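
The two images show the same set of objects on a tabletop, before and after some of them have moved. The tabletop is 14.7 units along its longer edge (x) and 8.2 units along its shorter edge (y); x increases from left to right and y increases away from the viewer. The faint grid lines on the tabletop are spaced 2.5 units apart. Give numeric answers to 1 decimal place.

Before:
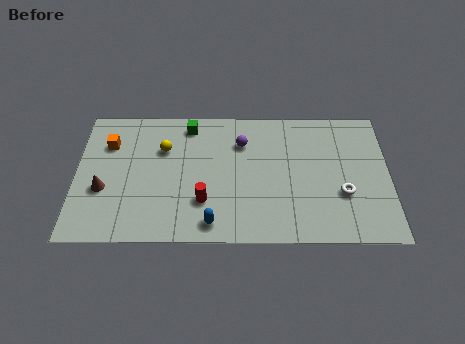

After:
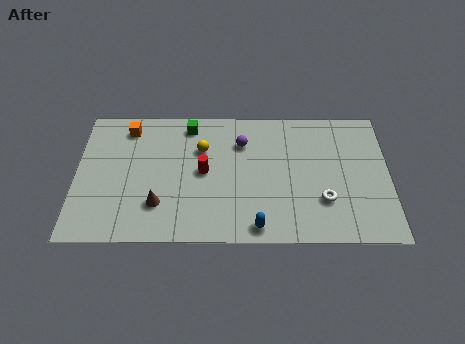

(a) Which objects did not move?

the green cube and the purple sphere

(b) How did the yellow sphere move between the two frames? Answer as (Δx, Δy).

(1.8, 0.0)

The yellow sphere started near (4.1, 5.6) and ended near (5.9, 5.6).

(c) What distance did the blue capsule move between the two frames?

2.1

The blue capsule moved from about (6.4, 1.1) to (8.5, 0.9), a distance of √(2.1² + 0.2²) ≈ 2.1.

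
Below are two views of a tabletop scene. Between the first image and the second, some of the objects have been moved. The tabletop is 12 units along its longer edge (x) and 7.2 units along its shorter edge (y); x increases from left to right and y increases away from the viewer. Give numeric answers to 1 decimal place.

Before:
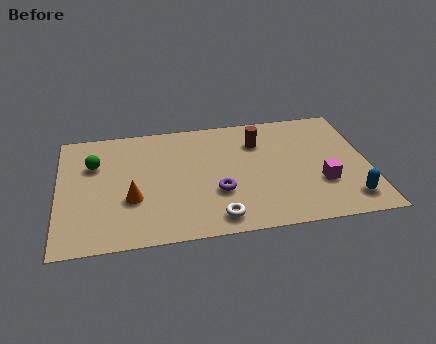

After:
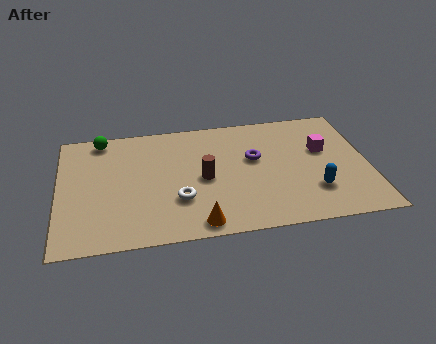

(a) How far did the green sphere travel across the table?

1.5

The green sphere was near (1.4, 4.9) before and (1.7, 6.4) after, so it travelled √(0.3² + 1.5²) ≈ 1.5 units.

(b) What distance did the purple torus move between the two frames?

2.3

The purple torus moved from about (6.1, 2.5) to (7.6, 4.3), a distance of √(1.5² + 1.8²) ≈ 2.3.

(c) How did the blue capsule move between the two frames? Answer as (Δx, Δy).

(-1.3, 0.7)

The blue capsule started near (11.1, 1.3) and ended near (9.8, 2.0).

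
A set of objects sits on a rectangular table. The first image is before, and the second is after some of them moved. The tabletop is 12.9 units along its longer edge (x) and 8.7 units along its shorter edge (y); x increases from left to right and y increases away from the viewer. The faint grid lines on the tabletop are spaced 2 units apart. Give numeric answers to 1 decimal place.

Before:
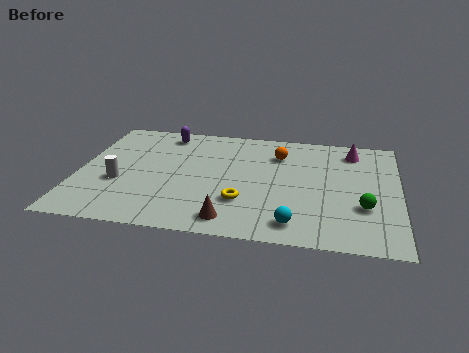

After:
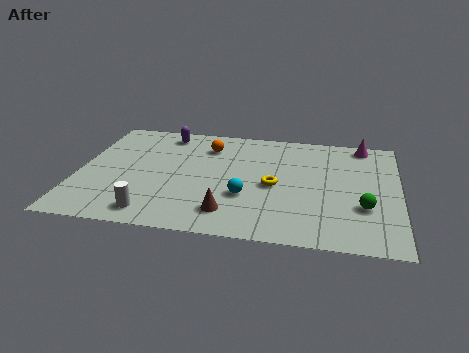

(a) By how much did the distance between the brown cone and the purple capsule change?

-0.5

The distance was about 7.0 in the first image and 6.5 in the second, so they moved 0.5 units closer together.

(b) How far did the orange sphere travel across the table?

2.9

The orange sphere moved from about (8.0, 6.5) to (5.1, 6.7), a distance of √(2.9² + 0.2²) ≈ 2.9.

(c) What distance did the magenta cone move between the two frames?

0.7

The magenta cone moved from about (11.0, 7.2) to (11.4, 7.8), a distance of √(0.4² + 0.6²) ≈ 0.7.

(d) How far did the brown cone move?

0.5

The brown cone was near (6.3, 1.2) before and (6.2, 1.7) after, so it travelled √(0.1² + 0.5²) ≈ 0.5 units.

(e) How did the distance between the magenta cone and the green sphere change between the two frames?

+0.6

Before: roughly 4.3 units apart; after: 4.9. That's 0.6 units further apart.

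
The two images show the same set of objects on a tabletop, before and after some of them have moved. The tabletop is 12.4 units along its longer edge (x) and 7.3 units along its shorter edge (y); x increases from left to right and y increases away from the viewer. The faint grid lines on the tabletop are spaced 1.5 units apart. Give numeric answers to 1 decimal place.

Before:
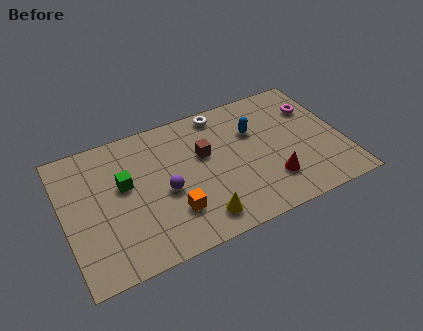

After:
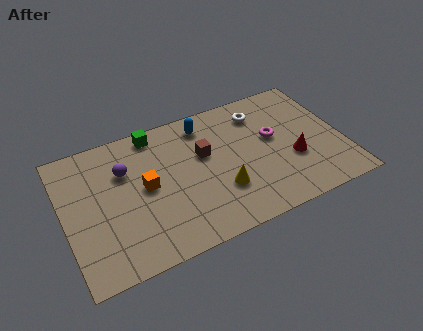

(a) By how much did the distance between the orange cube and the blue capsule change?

-1.2

Before: roughly 4.9 units apart; after: 3.7. That's 1.2 units closer together.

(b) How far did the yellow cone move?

1.6

From (5.7, 1.2) to (6.8, 2.3), the yellow cone covered √(1.1² + 1.1²) ≈ 1.6 units.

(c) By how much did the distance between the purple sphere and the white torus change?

+1.9

The distance was about 4.4 in the first image and 6.3 in the second, so they moved 1.9 units further apart.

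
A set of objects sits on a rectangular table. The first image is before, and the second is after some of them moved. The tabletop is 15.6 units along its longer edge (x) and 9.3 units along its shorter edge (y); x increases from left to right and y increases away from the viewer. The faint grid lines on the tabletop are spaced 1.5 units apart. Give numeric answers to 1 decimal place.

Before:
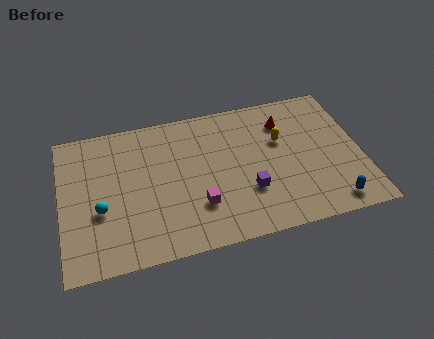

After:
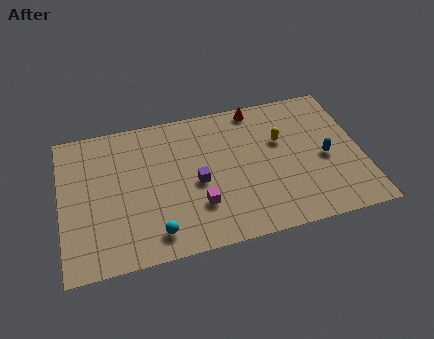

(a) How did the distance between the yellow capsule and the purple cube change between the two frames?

+1.3

They were about 3.5 units apart before and 4.8 after — 1.3 units further apart.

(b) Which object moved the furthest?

the cyan sphere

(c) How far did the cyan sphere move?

3.4

The cyan sphere moved from about (2.0, 3.6) to (4.7, 1.5), a distance of √(2.7² + 2.1²) ≈ 3.4.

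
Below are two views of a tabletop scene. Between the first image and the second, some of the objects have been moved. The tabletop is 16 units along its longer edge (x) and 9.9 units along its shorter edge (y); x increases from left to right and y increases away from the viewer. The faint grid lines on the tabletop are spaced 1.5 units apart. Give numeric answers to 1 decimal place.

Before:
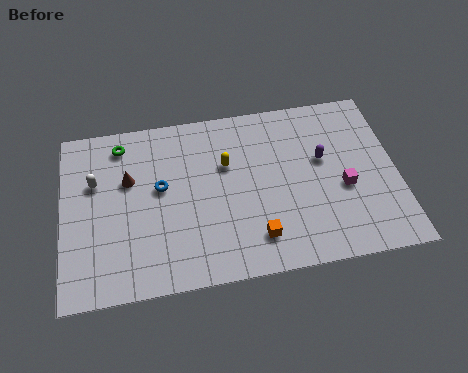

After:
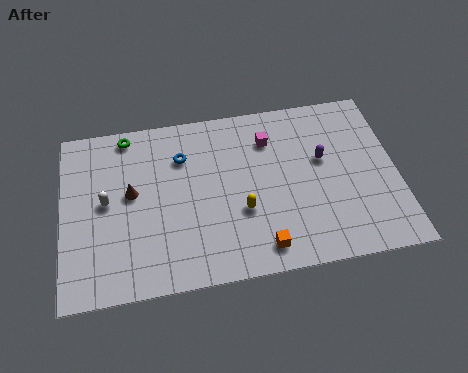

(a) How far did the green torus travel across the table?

0.6

From (2.9, 8.4) to (3.2, 8.9), the green torus covered √(0.3² + 0.5²) ≈ 0.6 units.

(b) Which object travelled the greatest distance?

the magenta cube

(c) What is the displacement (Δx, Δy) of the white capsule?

(0.5, -1.2)

The white capsule was at about (1.6, 6.4) and moved to about (2.1, 5.2).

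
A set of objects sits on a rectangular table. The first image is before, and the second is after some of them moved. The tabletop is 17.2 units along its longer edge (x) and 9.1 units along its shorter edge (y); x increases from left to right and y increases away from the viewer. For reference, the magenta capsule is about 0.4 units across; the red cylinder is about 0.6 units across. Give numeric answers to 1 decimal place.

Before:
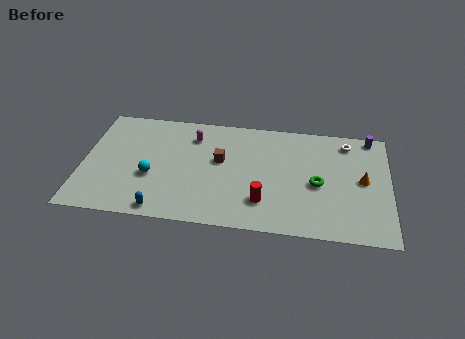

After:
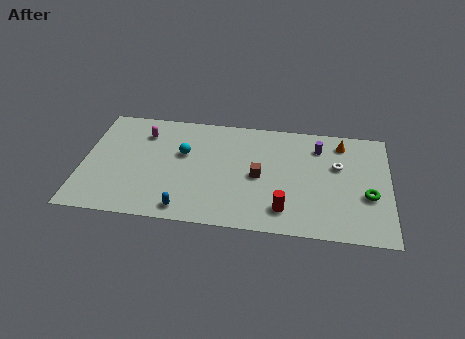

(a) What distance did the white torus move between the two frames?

2.1

The white torus moved from about (14.8, 7.7) to (14.3, 5.7), a distance of √(0.5² + 2.0²) ≈ 2.1.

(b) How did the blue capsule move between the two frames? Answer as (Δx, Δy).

(1.3, 0.2)

The blue capsule was at about (4.6, 0.9) and moved to about (5.9, 1.1).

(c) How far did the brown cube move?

2.4

From (7.7, 5.3) to (9.9, 4.3), the brown cube covered √(2.2² + 1.0²) ≈ 2.4 units.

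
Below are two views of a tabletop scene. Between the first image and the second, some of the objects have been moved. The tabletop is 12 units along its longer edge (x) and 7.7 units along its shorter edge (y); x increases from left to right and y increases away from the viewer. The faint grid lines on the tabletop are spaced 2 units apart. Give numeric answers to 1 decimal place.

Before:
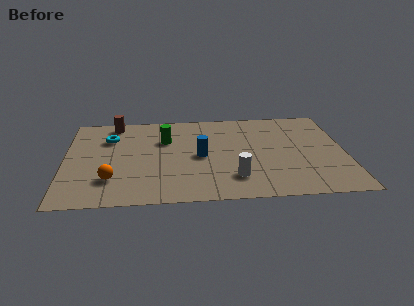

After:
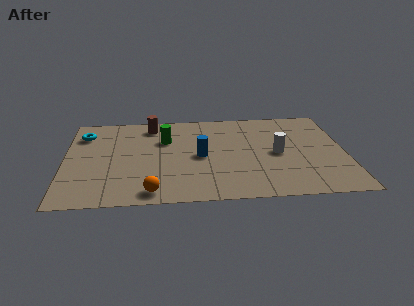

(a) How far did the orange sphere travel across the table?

2.0

The orange sphere was near (2.0, 2.0) before and (3.7, 0.9) after, so it travelled √(1.7² + 1.1²) ≈ 2.0 units.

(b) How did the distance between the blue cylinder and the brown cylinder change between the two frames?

-1.3

The distance was about 4.8 in the first image and 3.5 in the second, so they moved 1.3 units closer together.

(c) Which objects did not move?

the green cylinder and the blue cylinder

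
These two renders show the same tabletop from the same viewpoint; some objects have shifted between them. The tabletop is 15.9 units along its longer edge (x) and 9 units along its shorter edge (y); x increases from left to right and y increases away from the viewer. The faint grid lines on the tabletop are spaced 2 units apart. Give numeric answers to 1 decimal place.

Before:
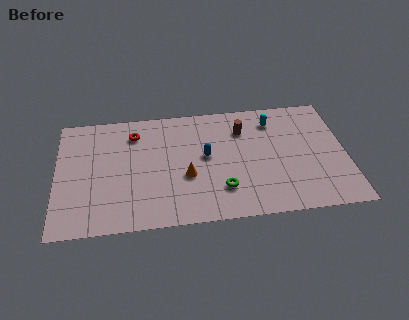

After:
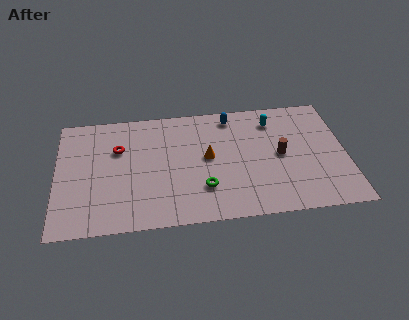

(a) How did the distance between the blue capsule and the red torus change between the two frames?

+2.1

They were about 4.5 units apart before and 6.6 after — 2.1 units further apart.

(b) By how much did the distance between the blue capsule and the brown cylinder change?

+1.4

They were about 2.8 units apart before and 4.2 after — 1.4 units further apart.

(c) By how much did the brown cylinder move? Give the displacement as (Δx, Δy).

(2.0, -2.2)

The brown cylinder was at about (10.3, 6.7) and moved to about (12.3, 4.5).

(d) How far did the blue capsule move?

3.3

The blue capsule was near (8.2, 4.9) before and (9.7, 7.8) after, so it travelled √(1.5² + 2.9²) ≈ 3.3 units.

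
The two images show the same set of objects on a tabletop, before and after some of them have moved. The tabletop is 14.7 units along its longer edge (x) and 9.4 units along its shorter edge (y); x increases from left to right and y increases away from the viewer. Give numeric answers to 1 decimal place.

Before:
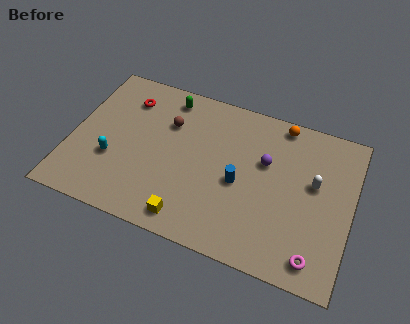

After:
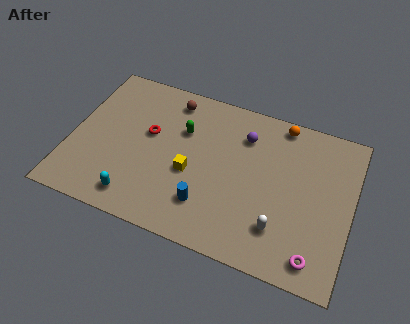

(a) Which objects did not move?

the orange sphere and the magenta torus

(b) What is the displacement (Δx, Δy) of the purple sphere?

(-1.2, 1.2)

From the two frames, the purple sphere sits at roughly (10.1, 5.9) before and (8.9, 7.1) after.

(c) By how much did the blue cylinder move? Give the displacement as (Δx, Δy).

(-1.5, -1.9)

From the two frames, the blue cylinder sits at roughly (8.9, 4.2) before and (7.4, 2.3) after.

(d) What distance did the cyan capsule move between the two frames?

2.4

The cyan capsule moved from about (2.3, 3.3) to (3.8, 1.4), a distance of √(1.5² + 1.9²) ≈ 2.4.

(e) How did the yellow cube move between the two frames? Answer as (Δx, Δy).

(-0.2, 2.7)

From the two frames, the yellow cube sits at roughly (6.6, 1.2) before and (6.4, 3.9) after.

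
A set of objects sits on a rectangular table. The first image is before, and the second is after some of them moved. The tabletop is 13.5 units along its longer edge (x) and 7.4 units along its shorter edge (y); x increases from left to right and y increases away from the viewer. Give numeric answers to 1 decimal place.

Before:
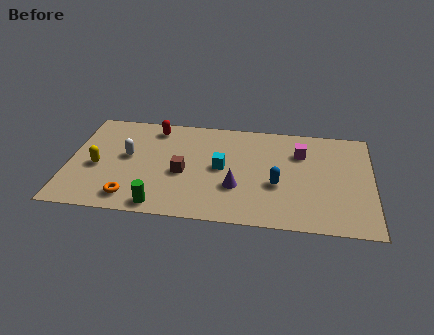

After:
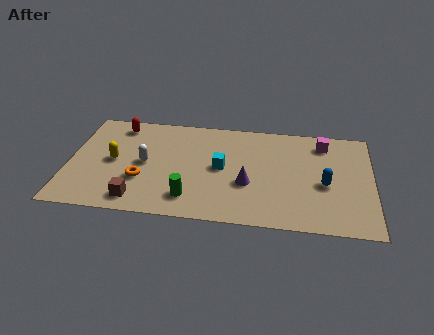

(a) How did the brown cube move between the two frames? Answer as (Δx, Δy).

(-1.9, -2.1)

The brown cube was at about (5.1, 3.2) and moved to about (3.2, 1.1).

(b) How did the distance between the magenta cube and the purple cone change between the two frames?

+0.7

Before: roughly 4.0 units apart; after: 4.7. That's 0.7 units further apart.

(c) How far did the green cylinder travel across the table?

1.5

The green cylinder was near (4.2, 0.8) before and (5.5, 1.5) after, so it travelled √(1.3² + 0.7²) ≈ 1.5 units.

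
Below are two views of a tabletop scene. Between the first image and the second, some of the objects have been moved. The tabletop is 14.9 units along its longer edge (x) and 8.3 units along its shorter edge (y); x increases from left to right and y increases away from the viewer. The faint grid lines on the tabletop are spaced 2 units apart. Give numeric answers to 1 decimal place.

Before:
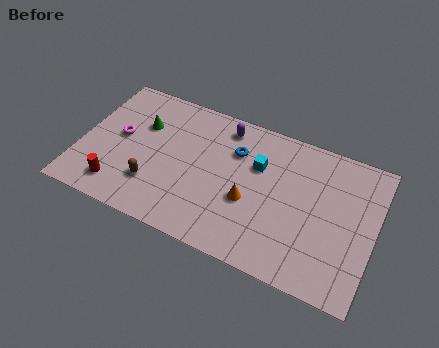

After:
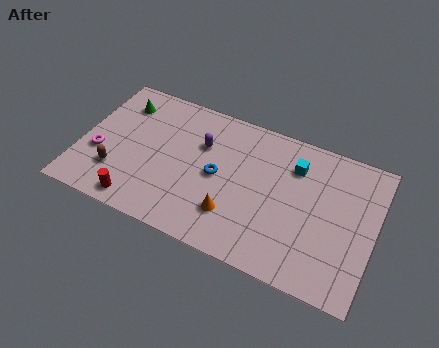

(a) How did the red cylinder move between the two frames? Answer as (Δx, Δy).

(1.1, -0.5)

The red cylinder was at about (2.2, 1.5) and moved to about (3.3, 1.0).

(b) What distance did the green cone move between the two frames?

1.5

The green cone moved from about (2.9, 5.6) to (1.7, 6.5), a distance of √(1.2² + 0.9²) ≈ 1.5.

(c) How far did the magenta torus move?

1.7

From (1.9, 4.5) to (1.0, 3.1), the magenta torus covered √(0.9² + 1.4²) ≈ 1.7 units.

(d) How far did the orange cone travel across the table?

1.3

The orange cone moved from about (8.7, 3.3) to (8.0, 2.2), a distance of √(0.7² + 1.1²) ≈ 1.3.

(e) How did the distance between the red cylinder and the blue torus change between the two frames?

-2.2

Before: roughly 7.0 units apart; after: 4.8. That's 2.2 units closer together.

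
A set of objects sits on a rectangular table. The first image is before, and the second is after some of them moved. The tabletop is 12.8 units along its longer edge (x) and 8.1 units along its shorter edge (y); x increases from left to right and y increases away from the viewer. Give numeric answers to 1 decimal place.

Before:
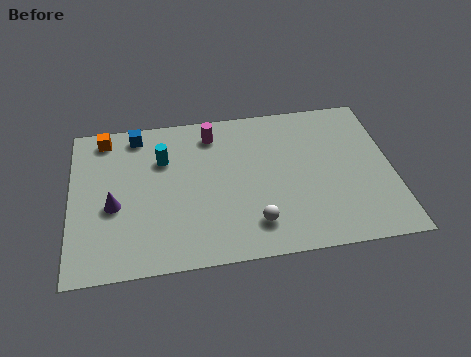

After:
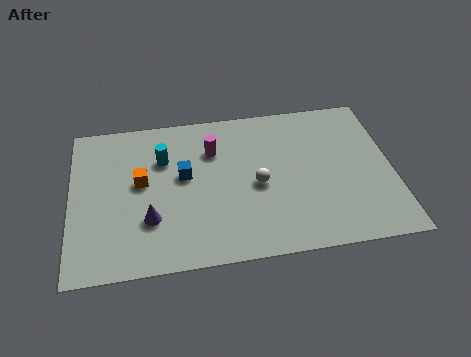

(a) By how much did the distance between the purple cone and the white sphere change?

-1.3

They were about 5.8 units apart before and 4.5 after — 1.3 units closer together.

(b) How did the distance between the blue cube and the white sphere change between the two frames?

-4.0

Before: roughly 7.0 units apart; after: 3.0. That's 4.0 units closer together.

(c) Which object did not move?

the cyan cylinder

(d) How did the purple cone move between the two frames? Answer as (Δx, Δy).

(1.4, -0.9)

The purple cone was at about (1.7, 3.4) and moved to about (3.1, 2.5).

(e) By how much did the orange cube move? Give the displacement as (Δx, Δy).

(1.4, -2.6)

The orange cube started near (1.4, 7.1) and ended near (2.8, 4.5).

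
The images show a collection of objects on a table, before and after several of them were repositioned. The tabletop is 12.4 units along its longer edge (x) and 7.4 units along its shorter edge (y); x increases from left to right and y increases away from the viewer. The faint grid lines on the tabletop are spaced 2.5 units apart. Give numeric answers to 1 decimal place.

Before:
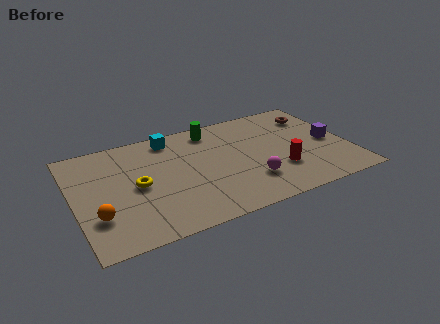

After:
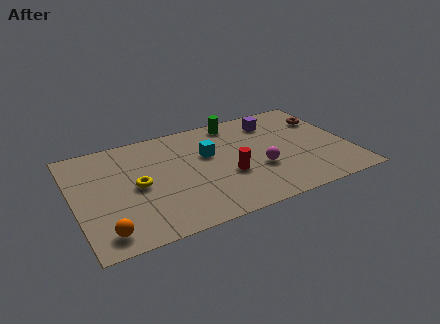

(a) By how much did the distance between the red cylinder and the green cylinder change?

-1.0

Before: roughly 4.8 units apart; after: 3.8. That's 1.0 units closer together.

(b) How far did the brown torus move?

0.6

The brown torus moved from about (11.2, 5.7) to (11.6, 5.3), a distance of √(0.4² + 0.4²) ≈ 0.6.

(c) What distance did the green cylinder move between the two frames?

1.1

The green cylinder moved from about (6.5, 6.3) to (7.6, 6.5), a distance of √(1.1² + 0.2²) ≈ 1.1.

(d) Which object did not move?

the yellow torus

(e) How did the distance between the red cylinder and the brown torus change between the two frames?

+1.4

They were about 4.0 units apart before and 5.4 after — 1.4 units further apart.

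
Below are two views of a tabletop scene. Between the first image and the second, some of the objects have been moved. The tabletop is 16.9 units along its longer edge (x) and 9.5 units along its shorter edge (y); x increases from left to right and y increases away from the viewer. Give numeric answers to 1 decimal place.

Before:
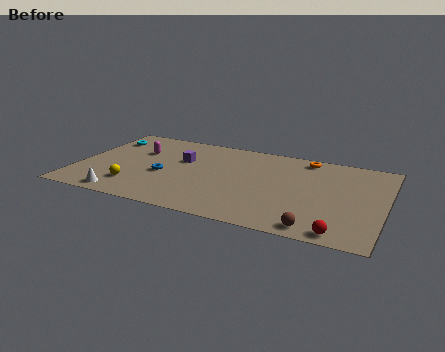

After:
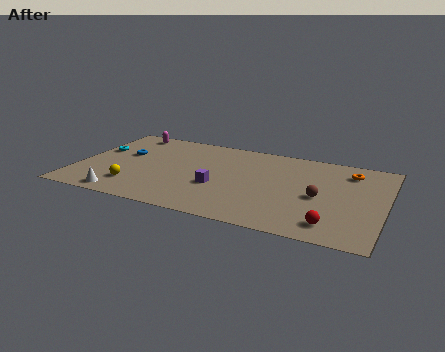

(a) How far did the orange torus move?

2.6

The orange torus was near (12.3, 8.4) before and (14.8, 7.6) after, so it travelled √(2.5² + 0.8²) ≈ 2.6 units.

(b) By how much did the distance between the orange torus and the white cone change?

+1.6

They were about 12.0 units apart before and 13.6 after — 1.6 units further apart.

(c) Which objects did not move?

the yellow sphere and the white cone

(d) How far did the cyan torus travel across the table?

1.5

The cyan torus was near (1.1, 7.3) before and (0.9, 5.8) after, so it travelled √(0.2² + 1.5²) ≈ 1.5 units.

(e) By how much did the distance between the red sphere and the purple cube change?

-3.8

They were about 10.5 units apart before and 6.7 after — 3.8 units closer together.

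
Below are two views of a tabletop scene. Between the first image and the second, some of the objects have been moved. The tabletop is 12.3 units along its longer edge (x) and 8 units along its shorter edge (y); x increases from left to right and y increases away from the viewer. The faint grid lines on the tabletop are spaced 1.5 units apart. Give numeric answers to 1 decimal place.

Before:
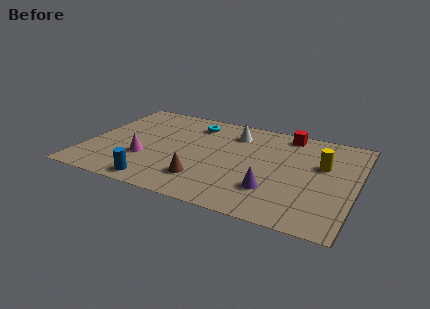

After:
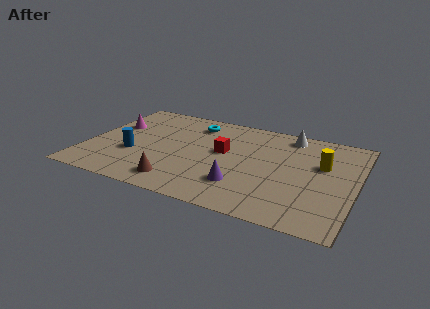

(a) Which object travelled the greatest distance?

the red cube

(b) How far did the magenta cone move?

3.0

From (2.8, 2.7) to (1.0, 5.1), the magenta cone covered √(1.8² + 2.4²) ≈ 3.0 units.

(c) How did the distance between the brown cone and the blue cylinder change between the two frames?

+0.6

They were about 2.2 units apart before and 2.8 after — 0.6 units further apart.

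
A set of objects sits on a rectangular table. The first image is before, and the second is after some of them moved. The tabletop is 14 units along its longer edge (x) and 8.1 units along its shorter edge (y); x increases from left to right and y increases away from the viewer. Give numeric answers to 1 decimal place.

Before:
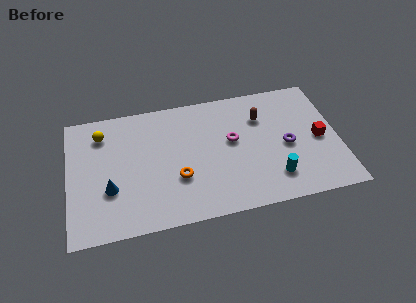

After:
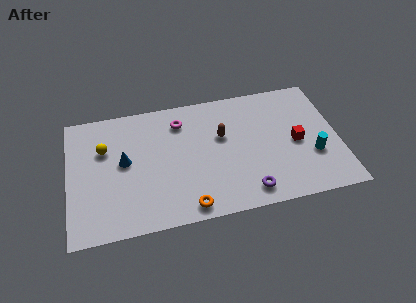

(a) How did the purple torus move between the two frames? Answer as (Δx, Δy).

(-2.2, -2.5)

The purple torus was at about (11.3, 3.7) and moved to about (9.1, 1.2).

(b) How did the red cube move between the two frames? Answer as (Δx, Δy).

(-1.2, 0.0)

The red cube started near (13.0, 3.8) and ended near (11.8, 3.8).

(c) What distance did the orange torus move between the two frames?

1.9

The orange torus was near (5.6, 2.8) before and (6.0, 0.9) after, so it travelled √(0.4² + 1.9²) ≈ 1.9 units.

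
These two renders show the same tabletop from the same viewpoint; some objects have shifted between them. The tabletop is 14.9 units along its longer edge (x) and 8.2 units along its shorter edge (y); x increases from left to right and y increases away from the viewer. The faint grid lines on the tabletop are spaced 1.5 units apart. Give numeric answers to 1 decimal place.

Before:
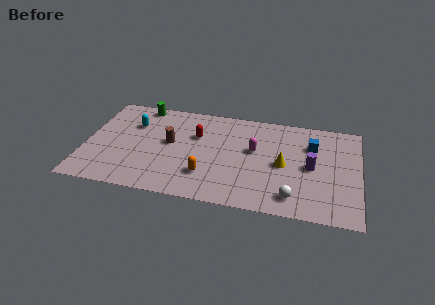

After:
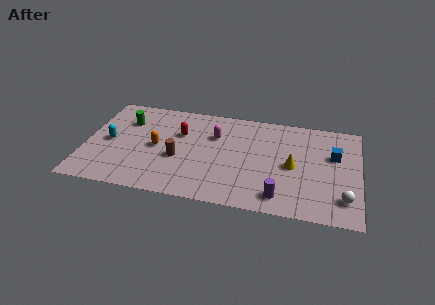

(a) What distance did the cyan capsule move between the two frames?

2.1

The cyan capsule moved from about (2.5, 5.7) to (1.3, 4.0), a distance of √(1.2² + 1.7²) ≈ 2.1.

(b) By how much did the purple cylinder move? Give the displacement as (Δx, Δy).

(-1.6, -2.7)

The purple cylinder started near (12.3, 4.0) and ended near (10.7, 1.3).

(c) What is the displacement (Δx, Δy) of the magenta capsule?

(-2.2, 0.8)

The magenta capsule was at about (9.2, 4.8) and moved to about (7.0, 5.6).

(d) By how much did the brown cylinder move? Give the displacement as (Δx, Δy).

(0.5, -1.2)

From the two frames, the brown cylinder sits at roughly (4.6, 4.5) before and (5.1, 3.3) after.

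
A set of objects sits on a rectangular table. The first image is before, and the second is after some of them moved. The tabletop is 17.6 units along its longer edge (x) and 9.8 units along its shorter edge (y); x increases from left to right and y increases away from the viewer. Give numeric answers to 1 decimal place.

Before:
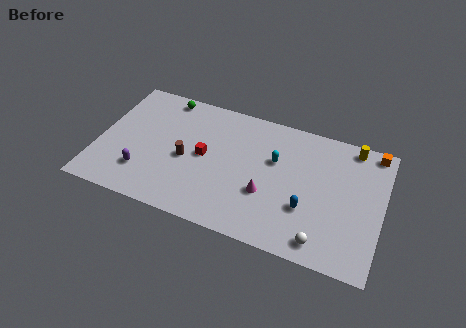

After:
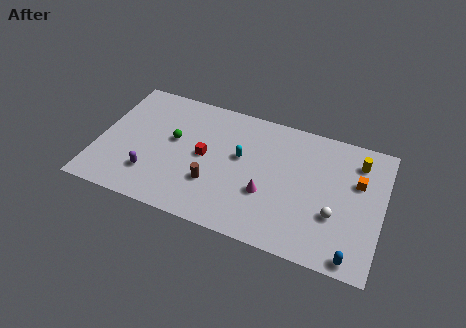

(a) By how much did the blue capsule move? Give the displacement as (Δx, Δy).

(3.0, -2.4)

The blue capsule was at about (13.1, 3.3) and moved to about (16.1, 0.9).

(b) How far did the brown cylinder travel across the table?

2.2

The brown cylinder moved from about (5.5, 4.4) to (7.3, 3.1), a distance of √(1.8² + 1.3²) ≈ 2.2.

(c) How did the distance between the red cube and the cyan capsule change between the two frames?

-2.2

Before: roughly 4.5 units apart; after: 2.3. That's 2.2 units closer together.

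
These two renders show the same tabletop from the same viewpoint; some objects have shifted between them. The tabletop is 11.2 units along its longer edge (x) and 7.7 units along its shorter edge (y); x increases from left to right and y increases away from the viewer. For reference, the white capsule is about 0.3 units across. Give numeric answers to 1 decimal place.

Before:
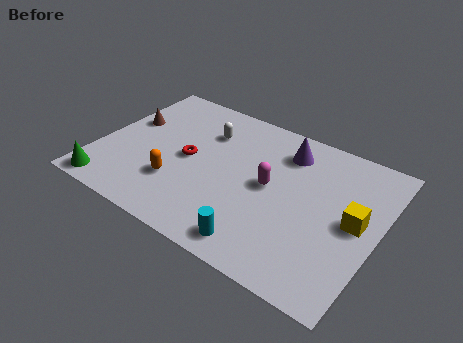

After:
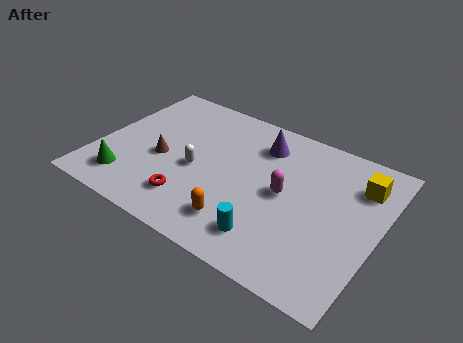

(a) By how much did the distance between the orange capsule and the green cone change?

+1.7

They were about 2.9 units apart before and 4.6 after — 1.7 units further apart.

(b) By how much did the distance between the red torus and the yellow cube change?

+0.6

They were about 6.7 units apart before and 7.3 after — 0.6 units further apart.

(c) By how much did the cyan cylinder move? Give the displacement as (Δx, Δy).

(0.3, 0.5)

The cyan cylinder was at about (7.0, 1.0) and moved to about (7.3, 1.5).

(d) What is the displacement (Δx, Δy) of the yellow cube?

(-0.1, 1.9)

The yellow cube started near (10.3, 3.9) and ended near (10.2, 5.8).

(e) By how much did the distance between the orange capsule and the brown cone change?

+0.4

The distance was about 3.5 in the first image and 3.9 in the second, so they moved 0.4 units further apart.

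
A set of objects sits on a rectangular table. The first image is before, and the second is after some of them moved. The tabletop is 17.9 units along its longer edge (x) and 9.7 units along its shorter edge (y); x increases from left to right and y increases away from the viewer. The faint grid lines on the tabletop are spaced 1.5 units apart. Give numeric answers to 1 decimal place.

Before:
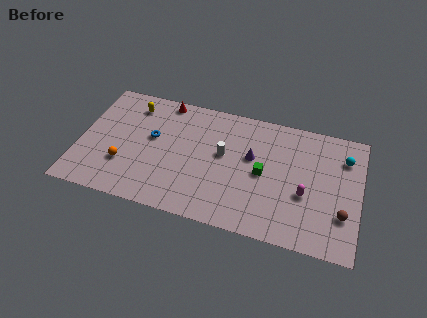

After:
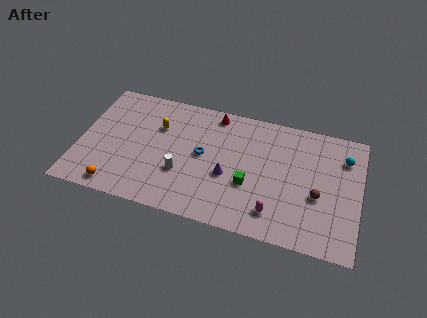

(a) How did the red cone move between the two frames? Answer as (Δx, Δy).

(3.3, -0.2)

The red cone was at about (5.1, 8.8) and moved to about (8.4, 8.6).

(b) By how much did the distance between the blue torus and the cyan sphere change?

-3.1

The distance was about 12.3 in the first image and 9.2 in the second, so they moved 3.1 units closer together.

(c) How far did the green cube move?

1.4

The green cube was near (11.8, 4.7) before and (11.0, 3.6) after, so it travelled √(0.8² + 1.1²) ≈ 1.4 units.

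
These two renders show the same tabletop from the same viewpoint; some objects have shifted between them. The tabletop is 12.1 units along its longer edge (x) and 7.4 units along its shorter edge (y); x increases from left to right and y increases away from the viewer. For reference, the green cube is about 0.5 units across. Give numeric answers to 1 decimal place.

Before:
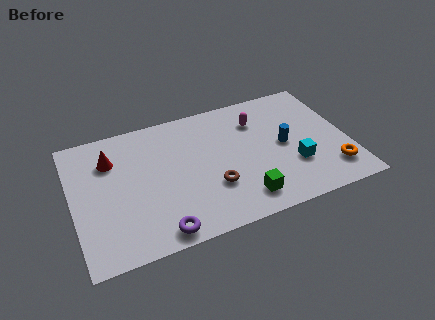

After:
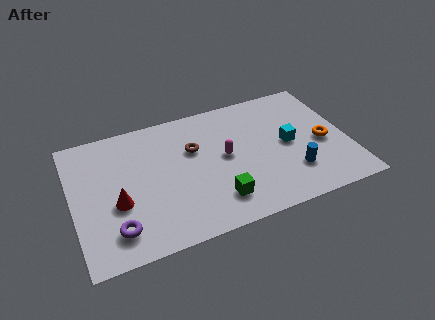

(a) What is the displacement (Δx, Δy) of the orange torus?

(-0.2, 1.7)

From the two frames, the orange torus sits at roughly (11.2, 1.6) before and (11.0, 3.3) after.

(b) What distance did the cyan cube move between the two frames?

1.3

The cyan cube was near (9.6, 2.4) before and (9.5, 3.7) after, so it travelled √(0.1² + 1.3²) ≈ 1.3 units.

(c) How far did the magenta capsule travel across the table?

2.3

The magenta capsule was near (8.3, 5.5) before and (6.7, 3.9) after, so it travelled √(1.6² + 1.6²) ≈ 2.3 units.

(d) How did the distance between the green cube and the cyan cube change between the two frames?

+1.4

Before: roughly 2.6 units apart; after: 4.0. That's 1.4 units further apart.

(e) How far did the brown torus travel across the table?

2.5

The brown torus was near (6.0, 2.4) before and (5.4, 4.8) after, so it travelled √(0.6² + 2.4²) ≈ 2.5 units.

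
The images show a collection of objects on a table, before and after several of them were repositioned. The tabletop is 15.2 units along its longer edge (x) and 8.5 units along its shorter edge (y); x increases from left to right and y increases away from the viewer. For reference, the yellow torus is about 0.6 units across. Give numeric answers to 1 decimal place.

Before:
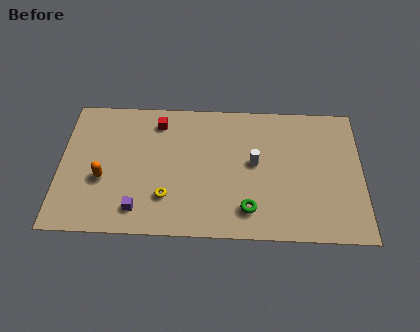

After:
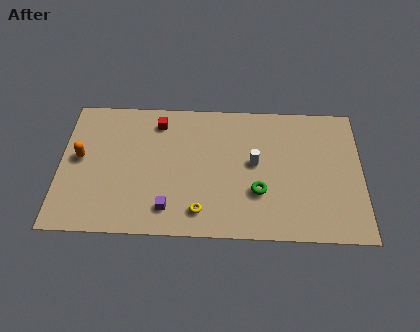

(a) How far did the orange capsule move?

1.8

The orange capsule was near (2.2, 3.3) before and (1.0, 4.6) after, so it travelled √(1.2² + 1.3²) ≈ 1.8 units.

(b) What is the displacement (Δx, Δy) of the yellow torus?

(1.7, -0.8)

The yellow torus started near (5.4, 2.3) and ended near (7.1, 1.5).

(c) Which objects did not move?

the red cube and the white cylinder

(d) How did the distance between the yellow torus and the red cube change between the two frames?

+1.2

Before: roughly 4.7 units apart; after: 5.9. That's 1.2 units further apart.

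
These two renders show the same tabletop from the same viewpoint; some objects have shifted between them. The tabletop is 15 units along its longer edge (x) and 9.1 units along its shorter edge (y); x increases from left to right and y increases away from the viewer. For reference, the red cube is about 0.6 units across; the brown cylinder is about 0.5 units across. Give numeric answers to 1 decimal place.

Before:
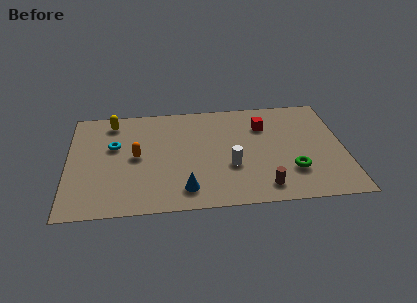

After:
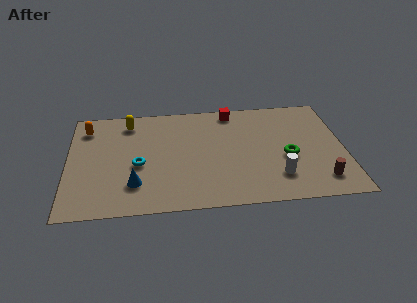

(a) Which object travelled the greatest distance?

the orange capsule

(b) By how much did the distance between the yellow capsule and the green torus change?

-1.6

The distance was about 11.0 in the first image and 9.4 in the second, so they moved 1.6 units closer together.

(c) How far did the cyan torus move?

2.1

The cyan torus moved from about (2.5, 5.6) to (3.8, 3.9), a distance of √(1.3² + 1.7²) ≈ 2.1.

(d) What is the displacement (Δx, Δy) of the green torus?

(-0.2, 1.2)

From the two frames, the green torus sits at roughly (12.1, 2.6) before and (11.9, 3.8) after.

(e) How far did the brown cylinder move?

3.1

The brown cylinder was near (10.5, 1.4) before and (13.6, 1.7) after, so it travelled √(3.1² + 0.3²) ≈ 3.1 units.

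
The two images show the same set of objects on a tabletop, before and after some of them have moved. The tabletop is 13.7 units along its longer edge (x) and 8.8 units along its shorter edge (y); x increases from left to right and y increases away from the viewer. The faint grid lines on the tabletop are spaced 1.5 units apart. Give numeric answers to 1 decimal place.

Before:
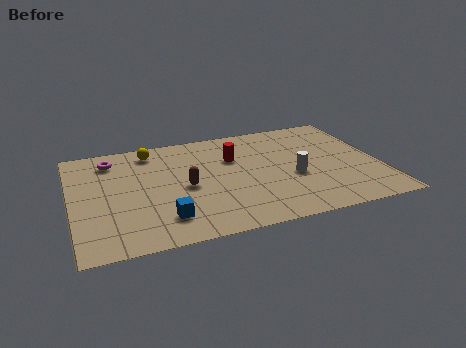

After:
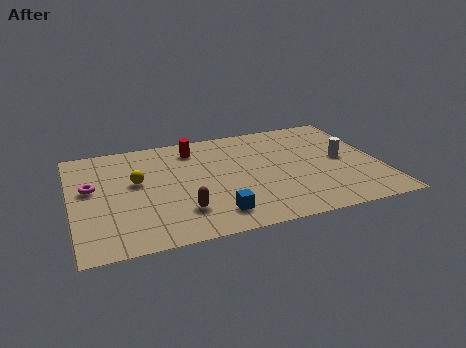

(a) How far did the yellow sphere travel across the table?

2.5

The yellow sphere was near (3.7, 7.5) before and (2.9, 5.1) after, so it travelled √(0.8² + 2.4²) ≈ 2.5 units.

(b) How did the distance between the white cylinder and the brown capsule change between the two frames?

+2.9

Before: roughly 4.8 units apart; after: 7.7. That's 2.9 units further apart.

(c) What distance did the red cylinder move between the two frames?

2.1

From (7.3, 5.9) to (5.6, 7.2), the red cylinder covered √(1.7² + 1.3²) ≈ 2.1 units.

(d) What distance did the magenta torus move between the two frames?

2.3

The magenta torus moved from about (1.9, 7.2) to (0.9, 5.1), a distance of √(1.0² + 2.1²) ≈ 2.3.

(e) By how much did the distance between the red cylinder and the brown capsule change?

+2.2

The distance was about 2.9 in the first image and 5.1 in the second, so they moved 2.2 units further apart.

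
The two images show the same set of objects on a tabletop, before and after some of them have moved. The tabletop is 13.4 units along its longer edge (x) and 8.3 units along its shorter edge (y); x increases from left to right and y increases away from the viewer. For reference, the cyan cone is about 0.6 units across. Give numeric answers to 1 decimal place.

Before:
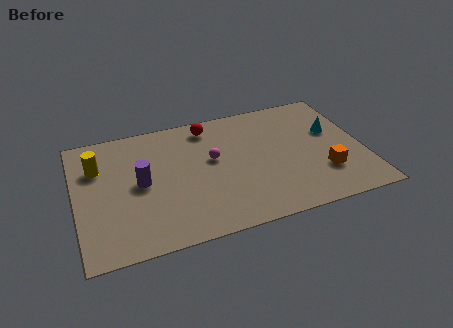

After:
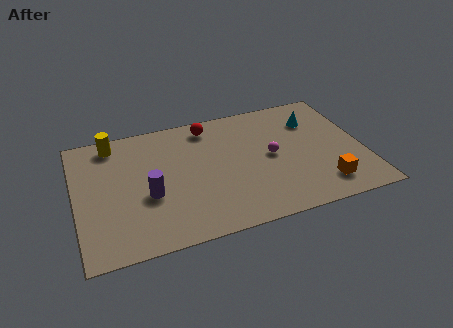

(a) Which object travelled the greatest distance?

the magenta sphere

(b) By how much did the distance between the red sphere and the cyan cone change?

-1.0

The distance was about 6.0 in the first image and 5.0 in the second, so they moved 1.0 units closer together.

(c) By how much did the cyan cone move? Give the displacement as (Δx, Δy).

(-0.8, 1.0)

The cyan cone was at about (12.1, 5.1) and moved to about (11.3, 6.1).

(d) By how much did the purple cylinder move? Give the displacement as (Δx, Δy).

(0.3, -0.9)

The purple cylinder started near (3.0, 4.2) and ended near (3.3, 3.3).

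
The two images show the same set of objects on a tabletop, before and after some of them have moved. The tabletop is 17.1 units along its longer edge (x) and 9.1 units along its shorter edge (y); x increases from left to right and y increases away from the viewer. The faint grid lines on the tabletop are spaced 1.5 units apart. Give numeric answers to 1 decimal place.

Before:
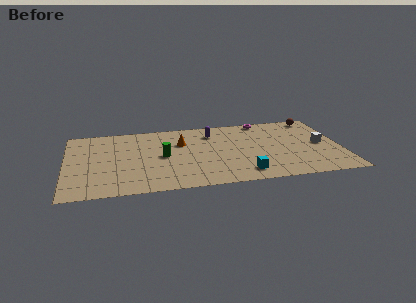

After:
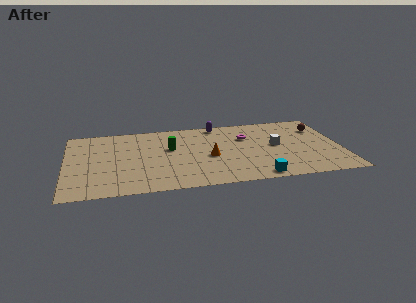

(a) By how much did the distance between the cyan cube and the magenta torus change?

-1.7

They were about 7.0 units apart before and 5.3 after — 1.7 units closer together.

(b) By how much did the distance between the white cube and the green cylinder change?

-3.3

The distance was about 9.9 in the first image and 6.6 in the second, so they moved 3.3 units closer together.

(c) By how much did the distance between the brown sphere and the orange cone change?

-1.2

They were about 8.8 units apart before and 7.6 after — 1.2 units closer together.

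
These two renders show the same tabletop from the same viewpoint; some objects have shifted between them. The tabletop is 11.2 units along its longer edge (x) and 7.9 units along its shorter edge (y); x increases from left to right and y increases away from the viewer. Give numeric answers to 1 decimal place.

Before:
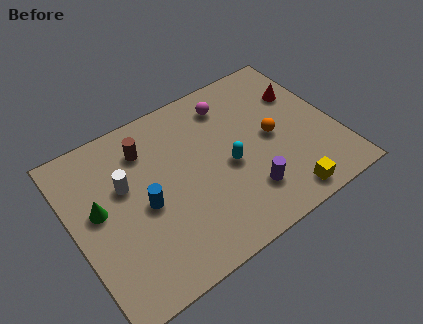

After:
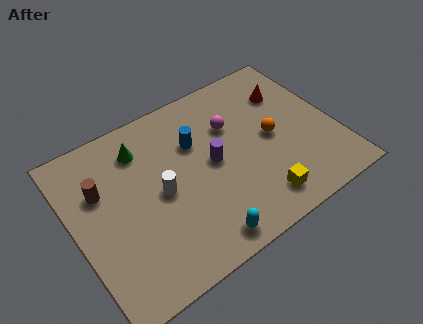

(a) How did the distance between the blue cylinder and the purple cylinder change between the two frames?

-3.0

The distance was about 4.4 in the first image and 1.4 in the second, so they moved 3.0 units closer together.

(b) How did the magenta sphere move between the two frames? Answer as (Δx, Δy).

(-0.1, -1.1)

The magenta sphere started near (7.1, 6.4) and ended near (7.0, 5.3).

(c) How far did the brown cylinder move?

2.3

The brown cylinder moved from about (3.4, 6.1) to (1.3, 5.2), a distance of √(2.1² + 0.9²) ≈ 2.3.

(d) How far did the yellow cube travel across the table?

1.1

The yellow cube moved from about (8.4, 0.9) to (7.4, 1.3), a distance of √(1.0² + 0.4²) ≈ 1.1.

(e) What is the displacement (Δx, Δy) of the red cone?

(-0.5, 0.3)

From the two frames, the red cone sits at roughly (10.1, 5.4) before and (9.6, 5.7) after.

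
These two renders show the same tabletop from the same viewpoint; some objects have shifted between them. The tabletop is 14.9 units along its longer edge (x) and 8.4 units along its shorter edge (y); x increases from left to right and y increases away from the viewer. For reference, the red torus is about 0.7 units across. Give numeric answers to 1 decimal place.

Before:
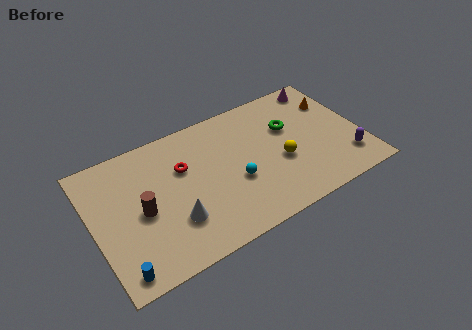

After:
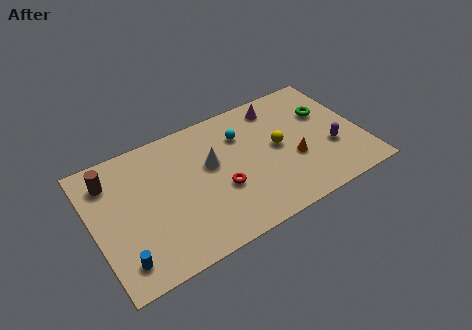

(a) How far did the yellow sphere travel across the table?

1.0

The yellow sphere was near (10.3, 3.4) before and (10.3, 4.4) after, so it travelled √(0.0² + 1.0²) ≈ 1.0 units.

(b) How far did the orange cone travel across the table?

4.0

The orange cone was near (13.8, 6.0) before and (11.0, 3.2) after, so it travelled √(2.8² + 2.8²) ≈ 4.0 units.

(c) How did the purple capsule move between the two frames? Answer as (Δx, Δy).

(-0.7, 1.1)

The purple capsule started near (13.8, 1.9) and ended near (13.1, 3.0).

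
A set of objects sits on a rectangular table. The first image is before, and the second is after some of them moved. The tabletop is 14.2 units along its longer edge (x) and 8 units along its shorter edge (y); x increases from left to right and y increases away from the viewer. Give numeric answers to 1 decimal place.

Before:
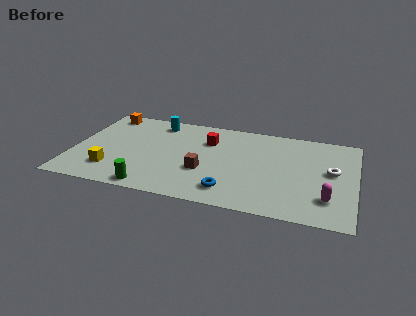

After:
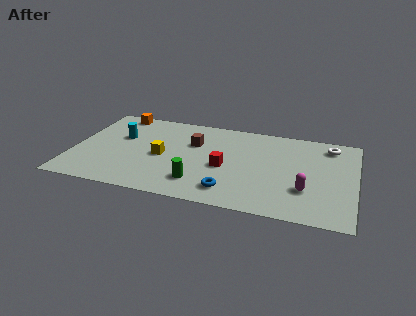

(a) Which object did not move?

the blue torus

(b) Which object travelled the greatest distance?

the yellow cube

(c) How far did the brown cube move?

2.5

From (6.7, 2.9) to (6.0, 5.3), the brown cube covered √(0.7² + 2.4²) ≈ 2.5 units.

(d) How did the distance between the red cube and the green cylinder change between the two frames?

-3.4

Before: roughly 5.5 units apart; after: 2.1. That's 3.4 units closer together.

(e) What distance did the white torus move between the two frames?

2.3

The white torus moved from about (13.0, 4.4) to (12.8, 6.7), a distance of √(0.2² + 2.3²) ≈ 2.3.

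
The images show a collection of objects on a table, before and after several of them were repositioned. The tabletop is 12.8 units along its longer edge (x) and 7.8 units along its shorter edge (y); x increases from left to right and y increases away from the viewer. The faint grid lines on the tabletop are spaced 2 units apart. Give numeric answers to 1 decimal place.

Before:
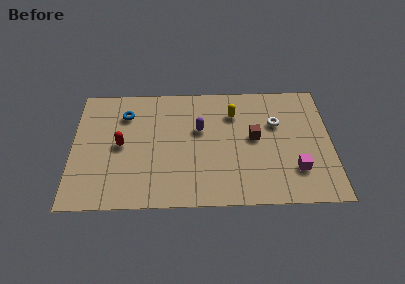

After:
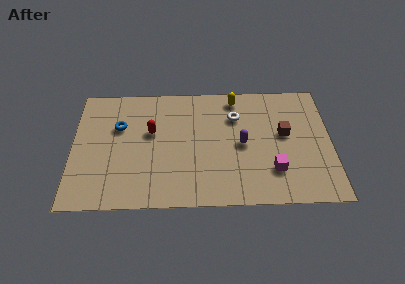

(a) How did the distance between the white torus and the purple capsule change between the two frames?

-2.0

They were about 3.8 units apart before and 1.8 after — 2.0 units closer together.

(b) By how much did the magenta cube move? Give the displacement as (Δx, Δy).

(-1.1, 0.0)

The magenta cube was at about (11.0, 2.1) and moved to about (9.9, 2.1).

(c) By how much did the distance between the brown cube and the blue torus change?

+1.6

They were about 6.6 units apart before and 8.2 after — 1.6 units further apart.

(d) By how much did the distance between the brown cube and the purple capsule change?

-0.6

The distance was about 2.8 in the first image and 2.2 in the second, so they moved 0.6 units closer together.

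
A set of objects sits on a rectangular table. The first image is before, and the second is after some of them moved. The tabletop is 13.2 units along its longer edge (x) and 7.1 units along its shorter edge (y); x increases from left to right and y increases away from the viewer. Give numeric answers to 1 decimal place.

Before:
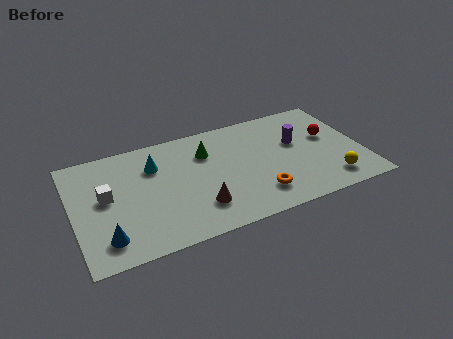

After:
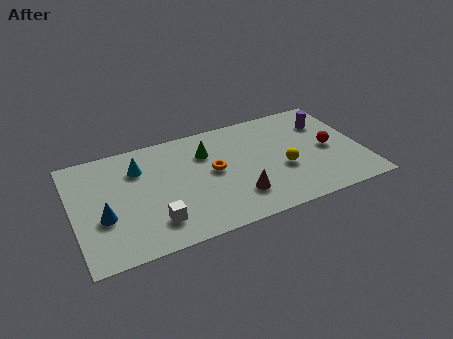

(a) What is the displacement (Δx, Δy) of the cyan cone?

(-0.7, 0.1)

The cyan cone was at about (3.8, 5.1) and moved to about (3.1, 5.2).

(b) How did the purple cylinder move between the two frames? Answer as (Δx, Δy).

(1.5, 0.9)

The purple cylinder started near (10.3, 4.3) and ended near (11.8, 5.2).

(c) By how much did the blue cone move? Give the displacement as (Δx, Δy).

(0.0, 1.3)

The blue cone was at about (1.3, 1.4) and moved to about (1.3, 2.7).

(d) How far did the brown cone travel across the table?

1.8

The brown cone moved from about (5.5, 1.8) to (7.3, 1.8), a distance of √(1.8² + 0.0²) ≈ 1.8.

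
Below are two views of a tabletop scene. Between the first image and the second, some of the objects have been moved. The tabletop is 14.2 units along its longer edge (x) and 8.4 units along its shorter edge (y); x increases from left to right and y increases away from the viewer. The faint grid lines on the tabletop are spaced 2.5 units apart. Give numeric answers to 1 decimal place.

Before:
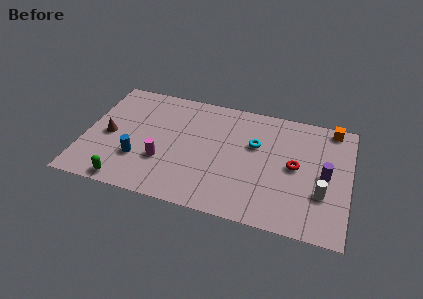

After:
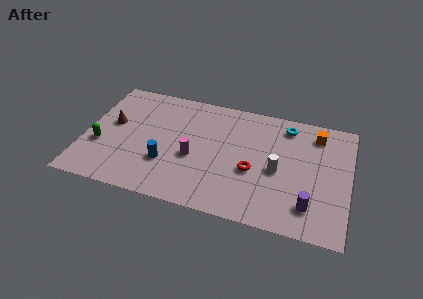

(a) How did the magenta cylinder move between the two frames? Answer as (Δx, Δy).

(1.6, 0.7)

The magenta cylinder was at about (4.3, 2.8) and moved to about (5.9, 3.5).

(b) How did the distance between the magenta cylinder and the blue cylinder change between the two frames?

+0.3

Before: roughly 1.3 units apart; after: 1.6. That's 0.3 units further apart.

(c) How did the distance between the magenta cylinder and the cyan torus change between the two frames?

+0.6

They were about 5.4 units apart before and 6.0 after — 0.6 units further apart.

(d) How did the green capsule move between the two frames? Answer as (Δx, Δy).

(-1.6, 2.3)

From the two frames, the green capsule sits at roughly (2.5, 0.8) before and (0.9, 3.1) after.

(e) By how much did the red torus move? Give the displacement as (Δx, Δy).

(-2.2, -0.9)

The red torus was at about (11.3, 4.3) and moved to about (9.1, 3.4).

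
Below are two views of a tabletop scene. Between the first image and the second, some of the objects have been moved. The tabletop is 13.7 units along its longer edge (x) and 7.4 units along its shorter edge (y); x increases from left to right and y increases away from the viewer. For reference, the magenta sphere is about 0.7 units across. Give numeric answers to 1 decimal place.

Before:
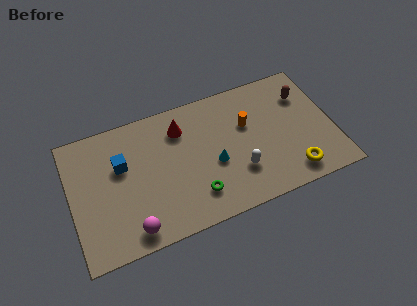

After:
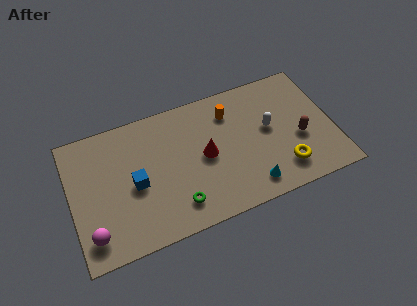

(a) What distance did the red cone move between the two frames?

2.3

The red cone moved from about (5.9, 5.7) to (7.0, 3.7), a distance of √(1.1² + 2.0²) ≈ 2.3.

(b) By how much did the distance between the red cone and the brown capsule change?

-1.6

They were about 6.5 units apart before and 4.9 after — 1.6 units closer together.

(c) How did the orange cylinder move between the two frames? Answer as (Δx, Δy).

(-0.8, 1.0)

From the two frames, the orange cylinder sits at roughly (9.3, 4.7) before and (8.5, 5.7) after.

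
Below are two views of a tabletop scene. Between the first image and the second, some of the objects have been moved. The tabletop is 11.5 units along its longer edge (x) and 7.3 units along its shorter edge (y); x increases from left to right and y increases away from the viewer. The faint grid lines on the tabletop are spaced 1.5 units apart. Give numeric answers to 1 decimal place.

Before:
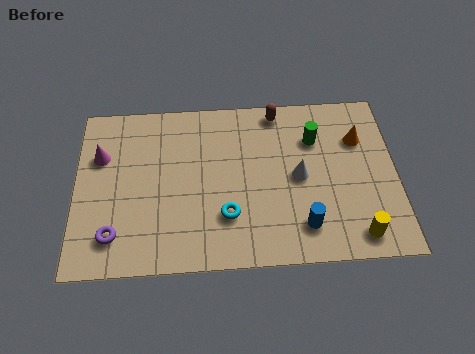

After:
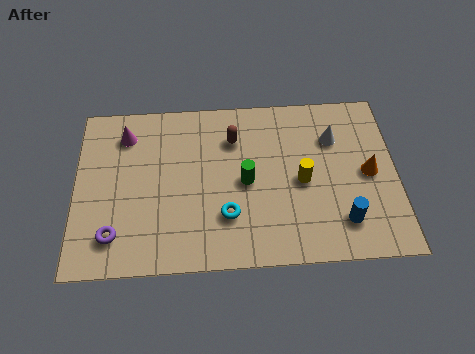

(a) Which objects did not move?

the purple torus and the cyan torus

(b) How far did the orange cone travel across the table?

1.5

From (10.2, 5.1) to (10.5, 3.6), the orange cone covered √(0.3² + 1.5²) ≈ 1.5 units.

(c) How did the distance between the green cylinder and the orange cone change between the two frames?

+2.8

Before: roughly 1.6 units apart; after: 4.4. That's 2.8 units further apart.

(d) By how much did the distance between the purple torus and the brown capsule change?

-1.9

The distance was about 7.7 in the first image and 5.8 in the second, so they moved 1.9 units closer together.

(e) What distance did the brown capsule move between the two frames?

1.9

From (7.3, 6.5) to (5.7, 5.4), the brown capsule covered √(1.6² + 1.1²) ≈ 1.9 units.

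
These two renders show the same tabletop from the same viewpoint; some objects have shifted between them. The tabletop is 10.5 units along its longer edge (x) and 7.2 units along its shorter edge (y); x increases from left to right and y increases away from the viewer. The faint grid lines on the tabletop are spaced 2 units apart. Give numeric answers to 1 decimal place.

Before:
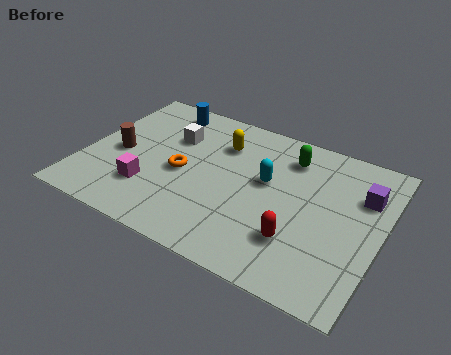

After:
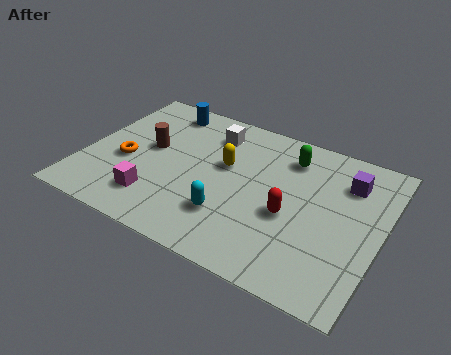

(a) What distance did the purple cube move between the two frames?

0.7

From (9.7, 5.0) to (9.1, 5.4), the purple cube covered √(0.6² + 0.4²) ≈ 0.7 units.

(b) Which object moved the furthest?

the cyan capsule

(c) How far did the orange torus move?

2.0

The orange torus moved from about (3.5, 3.3) to (1.5, 3.0), a distance of √(2.0² + 0.3²) ≈ 2.0.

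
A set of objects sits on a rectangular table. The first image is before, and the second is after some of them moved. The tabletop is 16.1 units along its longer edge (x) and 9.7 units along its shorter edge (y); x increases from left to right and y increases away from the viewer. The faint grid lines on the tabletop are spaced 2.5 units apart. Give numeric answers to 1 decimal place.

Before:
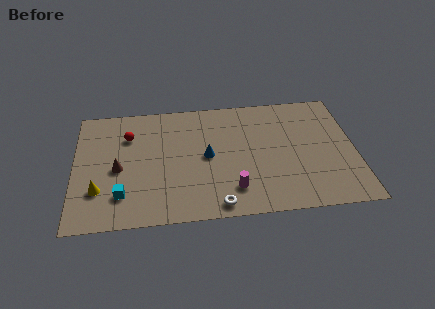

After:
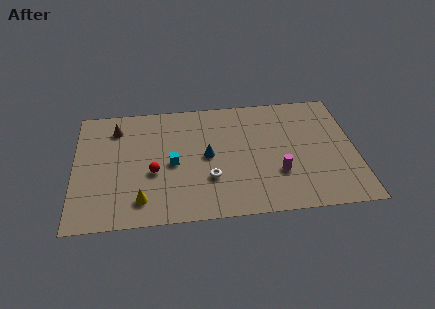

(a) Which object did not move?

the blue cone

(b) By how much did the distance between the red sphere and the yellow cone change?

-2.3

The distance was about 4.5 in the first image and 2.2 in the second, so they moved 2.3 units closer together.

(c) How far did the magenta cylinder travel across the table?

2.8

From (9.0, 2.1) to (11.6, 3.1), the magenta cylinder covered √(2.6² + 1.0²) ≈ 2.8 units.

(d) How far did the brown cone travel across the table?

3.3

The brown cone was near (2.5, 4.4) before and (2.4, 7.7) after, so it travelled √(0.1² + 3.3²) ≈ 3.3 units.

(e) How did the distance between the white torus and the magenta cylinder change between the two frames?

+2.5

Before: roughly 1.4 units apart; after: 3.9. That's 2.5 units further apart.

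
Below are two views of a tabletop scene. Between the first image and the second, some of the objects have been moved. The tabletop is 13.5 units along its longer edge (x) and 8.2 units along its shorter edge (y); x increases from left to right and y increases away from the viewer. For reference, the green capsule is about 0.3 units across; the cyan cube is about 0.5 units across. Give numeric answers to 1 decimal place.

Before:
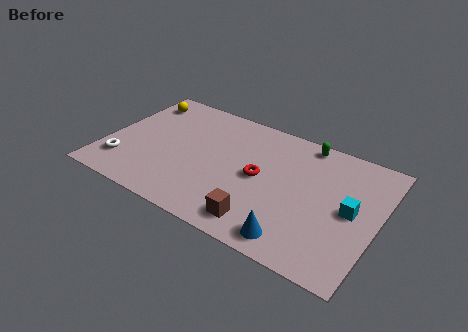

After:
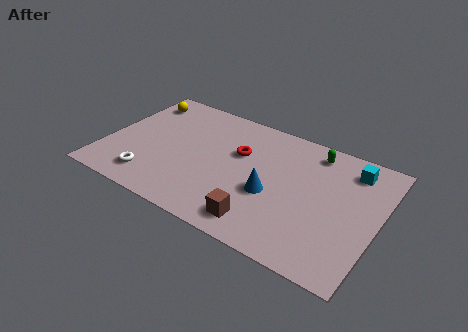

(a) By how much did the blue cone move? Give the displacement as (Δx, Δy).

(-1.5, 2.2)

The blue cone was at about (9.9, 1.1) and moved to about (8.4, 3.3).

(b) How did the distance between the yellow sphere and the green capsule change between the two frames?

+0.5

Before: roughly 8.4 units apart; after: 8.9. That's 0.5 units further apart.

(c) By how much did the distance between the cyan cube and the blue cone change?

+1.1

They were about 3.8 units apart before and 4.9 after — 1.1 units further apart.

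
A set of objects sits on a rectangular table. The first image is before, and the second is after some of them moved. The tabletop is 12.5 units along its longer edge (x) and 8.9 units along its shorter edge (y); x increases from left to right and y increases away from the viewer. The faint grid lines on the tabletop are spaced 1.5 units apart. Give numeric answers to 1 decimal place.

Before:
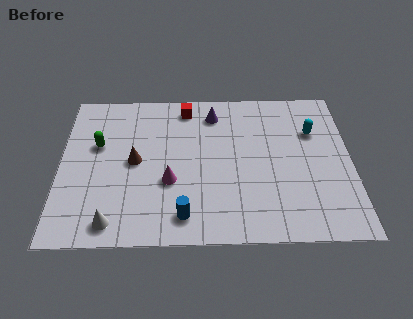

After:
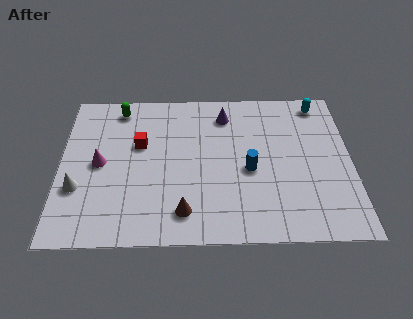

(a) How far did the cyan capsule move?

1.7

From (10.9, 6.1) to (11.2, 7.8), the cyan capsule covered √(0.3² + 1.7²) ≈ 1.7 units.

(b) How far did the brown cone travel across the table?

3.6

The brown cone was near (3.2, 4.5) before and (5.3, 1.6) after, so it travelled √(2.1² + 2.9²) ≈ 3.6 units.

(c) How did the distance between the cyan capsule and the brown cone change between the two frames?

+0.7

The distance was about 7.9 in the first image and 8.6 in the second, so they moved 0.7 units further apart.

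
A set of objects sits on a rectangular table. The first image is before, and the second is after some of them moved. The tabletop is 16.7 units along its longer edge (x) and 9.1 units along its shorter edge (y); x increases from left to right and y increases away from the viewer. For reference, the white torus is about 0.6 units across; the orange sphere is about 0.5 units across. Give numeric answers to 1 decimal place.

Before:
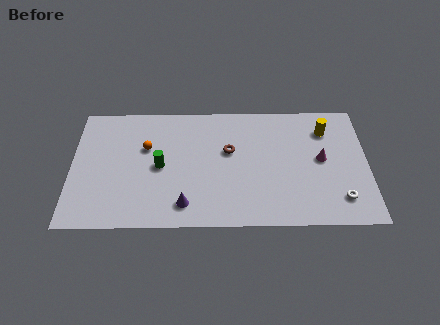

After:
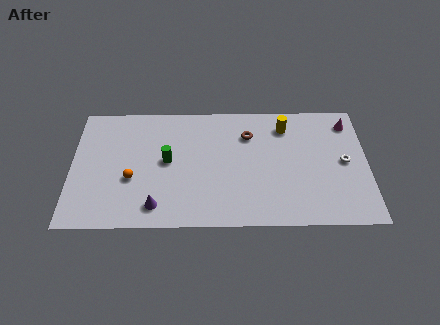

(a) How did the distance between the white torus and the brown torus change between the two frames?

-1.4

Before: roughly 7.2 units apart; after: 5.8. That's 1.4 units closer together.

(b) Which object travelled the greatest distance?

the magenta cone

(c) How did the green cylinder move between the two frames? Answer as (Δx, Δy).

(0.4, 0.4)

From the two frames, the green cylinder sits at roughly (5.0, 4.4) before and (5.4, 4.8) after.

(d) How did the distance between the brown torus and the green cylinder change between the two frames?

+0.9

The distance was about 4.1 in the first image and 5.0 in the second, so they moved 0.9 units further apart.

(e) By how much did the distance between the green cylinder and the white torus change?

-0.4

The distance was about 10.4 in the first image and 10.0 in the second, so they moved 0.4 units closer together.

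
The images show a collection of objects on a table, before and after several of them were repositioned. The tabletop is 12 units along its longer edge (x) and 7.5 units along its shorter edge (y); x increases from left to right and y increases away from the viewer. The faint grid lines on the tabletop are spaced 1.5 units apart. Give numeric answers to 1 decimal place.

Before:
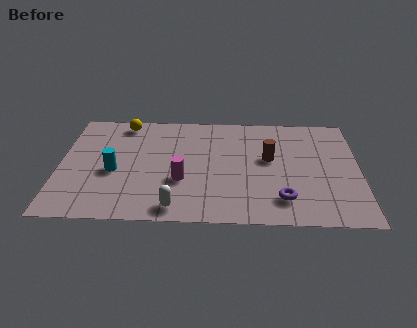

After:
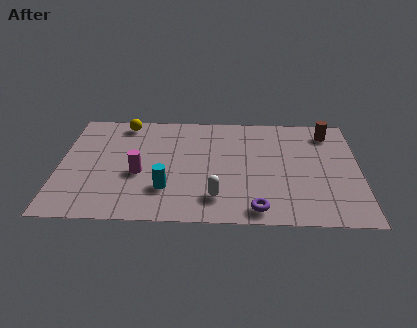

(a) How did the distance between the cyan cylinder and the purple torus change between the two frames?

-3.1

They were about 6.9 units apart before and 3.8 after — 3.1 units closer together.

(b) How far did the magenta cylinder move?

1.7

The magenta cylinder was near (4.9, 2.7) before and (3.2, 3.1) after, so it travelled √(1.7² + 0.4²) ≈ 1.7 units.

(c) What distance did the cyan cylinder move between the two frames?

2.4

The cyan cylinder was near (2.2, 3.2) before and (4.3, 2.1) after, so it travelled √(2.1² + 1.1²) ≈ 2.4 units.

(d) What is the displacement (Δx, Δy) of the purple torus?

(-1.0, -0.7)

From the two frames, the purple torus sits at roughly (8.9, 1.6) before and (7.9, 0.9) after.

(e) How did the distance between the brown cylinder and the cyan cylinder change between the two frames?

+1.4

Before: roughly 6.3 units apart; after: 7.7. That's 1.4 units further apart.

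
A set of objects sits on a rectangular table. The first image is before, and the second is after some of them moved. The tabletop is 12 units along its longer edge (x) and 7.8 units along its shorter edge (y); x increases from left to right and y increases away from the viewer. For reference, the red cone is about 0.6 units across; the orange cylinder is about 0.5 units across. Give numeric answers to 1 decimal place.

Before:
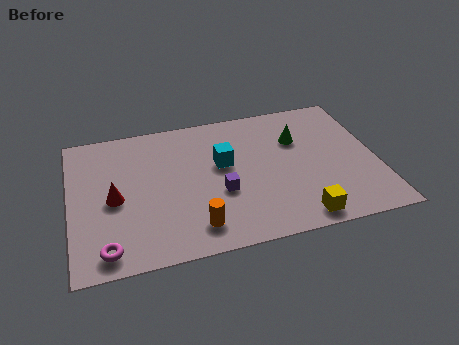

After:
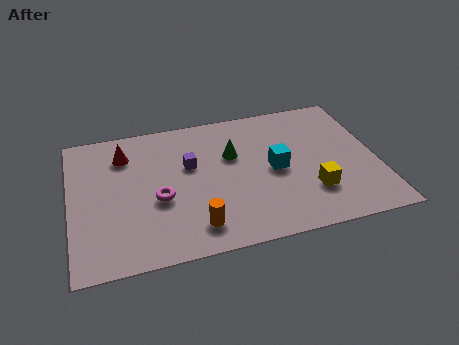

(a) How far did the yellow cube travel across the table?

1.4

The yellow cube was near (8.7, 0.9) before and (9.3, 2.2) after, so it travelled √(0.6² + 1.3²) ≈ 1.4 units.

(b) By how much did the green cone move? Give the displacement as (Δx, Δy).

(-2.6, -0.3)

The green cone started near (9.0, 5.3) and ended near (6.4, 5.0).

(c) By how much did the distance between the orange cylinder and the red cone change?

+1.5

They were about 3.7 units apart before and 5.2 after — 1.5 units further apart.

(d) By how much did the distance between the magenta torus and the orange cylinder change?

-1.2

They were about 3.4 units apart before and 2.2 after — 1.2 units closer together.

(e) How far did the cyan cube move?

2.2

From (6.0, 4.6) to (8.0, 3.8), the cyan cube covered √(2.0² + 0.8²) ≈ 2.2 units.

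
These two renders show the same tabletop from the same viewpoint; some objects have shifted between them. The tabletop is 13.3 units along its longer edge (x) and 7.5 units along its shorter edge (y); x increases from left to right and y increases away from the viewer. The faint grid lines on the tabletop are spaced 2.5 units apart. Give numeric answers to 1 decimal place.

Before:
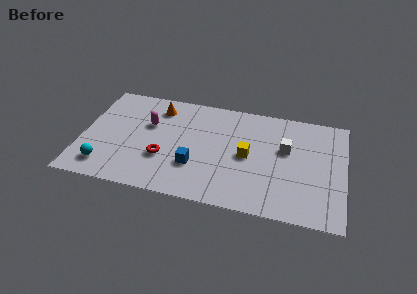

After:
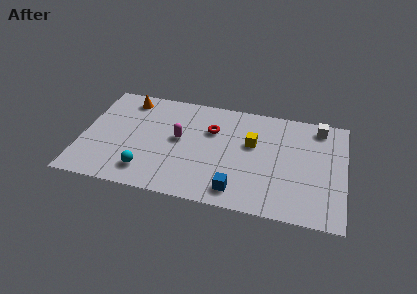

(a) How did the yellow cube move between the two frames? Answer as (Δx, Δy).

(0.2, 0.9)

The yellow cube started near (8.4, 3.7) and ended near (8.6, 4.6).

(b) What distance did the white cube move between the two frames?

2.5

The white cube was near (10.3, 4.6) before and (11.9, 6.5) after, so it travelled √(1.6² + 1.9²) ≈ 2.5 units.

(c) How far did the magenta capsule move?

1.7

The magenta capsule was near (3.3, 4.8) before and (4.9, 4.1) after, so it travelled √(1.6² + 0.7²) ≈ 1.7 units.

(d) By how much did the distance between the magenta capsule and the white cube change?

+0.4

Before: roughly 7.0 units apart; after: 7.4. That's 0.4 units further apart.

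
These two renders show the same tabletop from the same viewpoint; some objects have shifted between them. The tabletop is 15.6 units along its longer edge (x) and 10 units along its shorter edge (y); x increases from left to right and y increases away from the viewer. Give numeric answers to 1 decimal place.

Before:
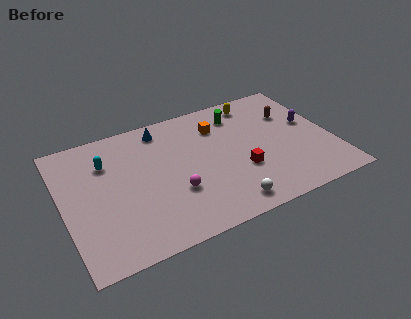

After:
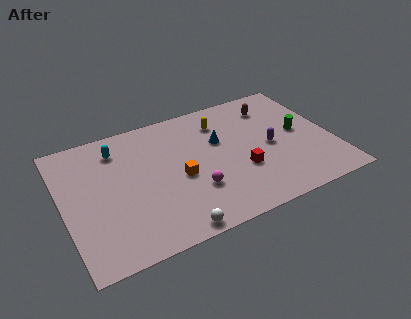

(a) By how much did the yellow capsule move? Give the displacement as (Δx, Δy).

(-2.2, -0.8)

The yellow capsule was at about (11.7, 8.6) and moved to about (9.5, 7.8).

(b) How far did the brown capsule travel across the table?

1.4

The brown capsule was near (13.6, 6.9) before and (12.6, 7.9) after, so it travelled √(1.0² + 1.0²) ≈ 1.4 units.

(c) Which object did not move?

the red cube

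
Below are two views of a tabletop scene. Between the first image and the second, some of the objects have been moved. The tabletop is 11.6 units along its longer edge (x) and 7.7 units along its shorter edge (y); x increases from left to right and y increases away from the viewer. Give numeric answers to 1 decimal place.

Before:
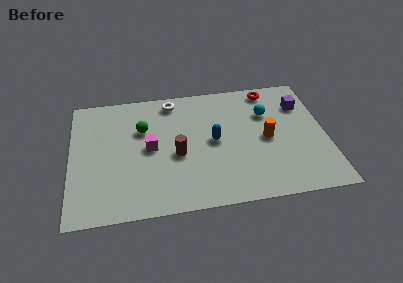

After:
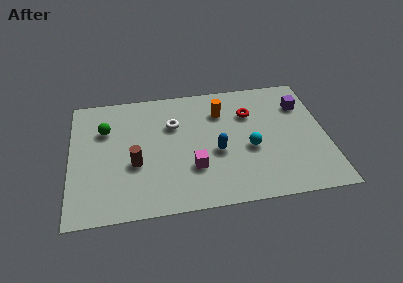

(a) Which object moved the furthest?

the orange cylinder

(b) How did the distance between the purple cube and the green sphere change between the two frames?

+1.7

They were about 7.3 units apart before and 9.0 after — 1.7 units further apart.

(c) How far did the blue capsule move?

0.7

The blue capsule moved from about (6.5, 3.9) to (6.6, 3.2), a distance of √(0.1² + 0.7²) ≈ 0.7.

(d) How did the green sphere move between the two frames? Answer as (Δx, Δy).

(-1.7, 0.2)

The green sphere started near (3.3, 5.1) and ended near (1.6, 5.3).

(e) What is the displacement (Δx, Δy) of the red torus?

(-1.0, -1.4)

From the two frames, the red torus sits at roughly (9.2, 6.8) before and (8.2, 5.4) after.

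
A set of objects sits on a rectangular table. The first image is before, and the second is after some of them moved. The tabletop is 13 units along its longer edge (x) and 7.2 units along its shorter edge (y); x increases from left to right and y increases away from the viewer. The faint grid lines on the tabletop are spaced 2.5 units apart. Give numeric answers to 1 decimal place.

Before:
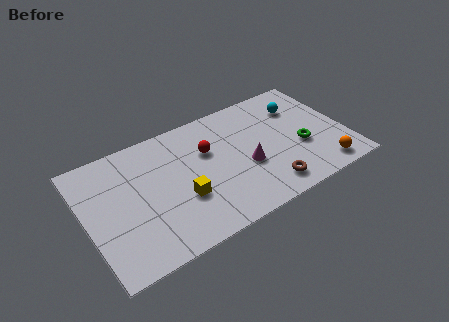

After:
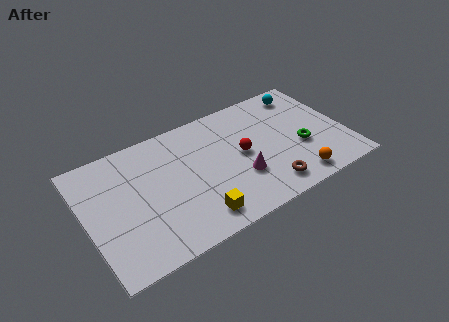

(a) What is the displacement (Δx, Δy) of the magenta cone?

(-0.4, -0.5)

From the two frames, the magenta cone sits at roughly (7.9, 2.9) before and (7.5, 2.4) after.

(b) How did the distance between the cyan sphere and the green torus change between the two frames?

+0.9

They were about 2.5 units apart before and 3.4 after — 0.9 units further apart.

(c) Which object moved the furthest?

the red sphere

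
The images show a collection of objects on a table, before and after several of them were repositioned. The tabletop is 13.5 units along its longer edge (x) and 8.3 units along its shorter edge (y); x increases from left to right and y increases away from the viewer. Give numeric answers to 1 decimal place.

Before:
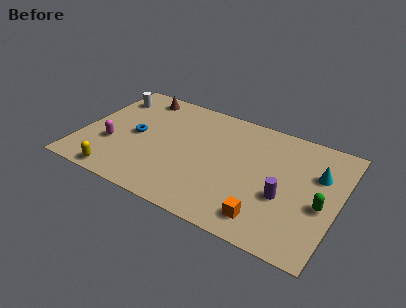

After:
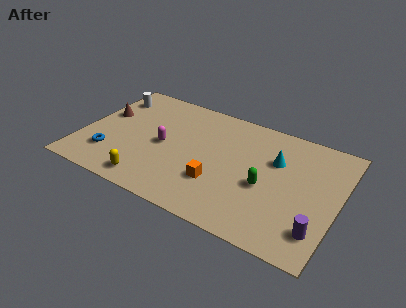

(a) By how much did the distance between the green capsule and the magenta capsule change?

-5.5

They were about 11.0 units apart before and 5.5 after — 5.5 units closer together.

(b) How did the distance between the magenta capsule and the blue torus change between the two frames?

+1.6

The distance was about 1.6 in the first image and 3.2 in the second, so they moved 1.6 units further apart.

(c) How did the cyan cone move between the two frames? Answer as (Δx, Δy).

(-2.2, 0.0)

The cyan cone was at about (12.3, 5.5) and moved to about (10.1, 5.5).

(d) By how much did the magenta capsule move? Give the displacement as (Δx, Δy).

(2.6, 1.1)

The magenta capsule started near (1.7, 2.9) and ended near (4.3, 4.0).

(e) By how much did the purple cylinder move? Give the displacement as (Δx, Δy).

(1.9, -1.4)

The purple cylinder started near (10.8, 3.2) and ended near (12.7, 1.8).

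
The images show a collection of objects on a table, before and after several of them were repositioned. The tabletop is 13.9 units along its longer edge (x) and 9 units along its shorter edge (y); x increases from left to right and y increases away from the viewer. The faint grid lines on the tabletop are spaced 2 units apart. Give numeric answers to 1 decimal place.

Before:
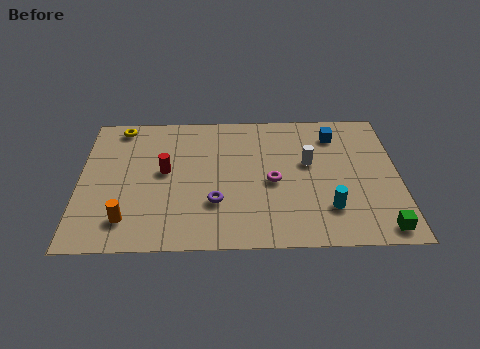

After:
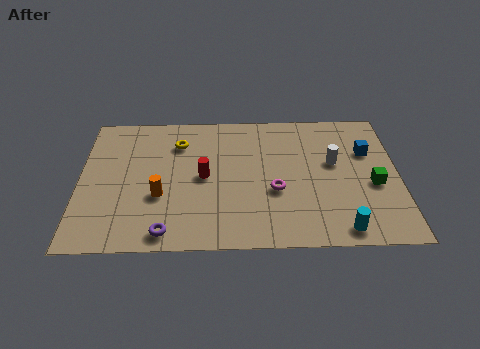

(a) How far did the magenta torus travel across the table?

0.6

The magenta torus moved from about (8.4, 4.1) to (8.5, 3.5), a distance of √(0.1² + 0.6²) ≈ 0.6.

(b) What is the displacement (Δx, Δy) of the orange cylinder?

(1.4, 1.5)

The orange cylinder was at about (2.1, 1.8) and moved to about (3.5, 3.3).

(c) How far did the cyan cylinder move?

1.4

The cyan cylinder moved from about (10.8, 2.3) to (11.3, 1.0), a distance of √(0.5² + 1.3²) ≈ 1.4.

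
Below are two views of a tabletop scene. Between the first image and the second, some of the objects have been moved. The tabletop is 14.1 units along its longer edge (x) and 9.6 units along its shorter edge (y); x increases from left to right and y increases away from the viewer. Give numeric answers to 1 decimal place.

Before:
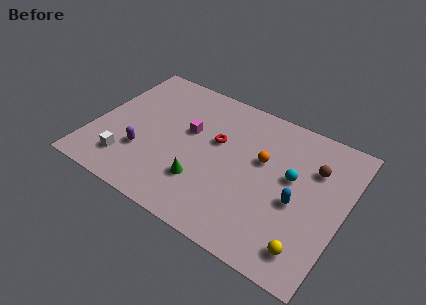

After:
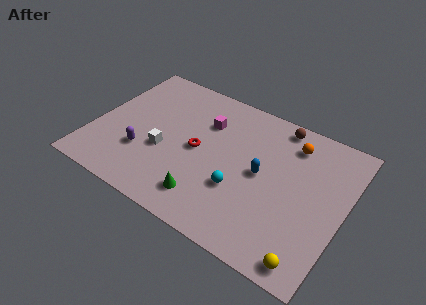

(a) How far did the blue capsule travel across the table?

2.2

From (11.6, 4.1) to (9.5, 4.9), the blue capsule covered √(2.1² + 0.8²) ≈ 2.2 units.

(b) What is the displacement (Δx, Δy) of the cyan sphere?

(-2.6, -2.2)

The cyan sphere started near (11.1, 5.5) and ended near (8.5, 3.3).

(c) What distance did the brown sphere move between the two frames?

3.0

The brown sphere was near (12.2, 6.7) before and (9.9, 8.6) after, so it travelled √(2.3² + 1.9²) ≈ 3.0 units.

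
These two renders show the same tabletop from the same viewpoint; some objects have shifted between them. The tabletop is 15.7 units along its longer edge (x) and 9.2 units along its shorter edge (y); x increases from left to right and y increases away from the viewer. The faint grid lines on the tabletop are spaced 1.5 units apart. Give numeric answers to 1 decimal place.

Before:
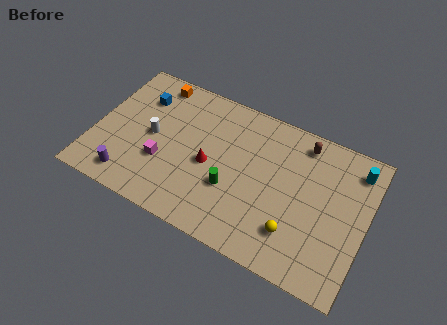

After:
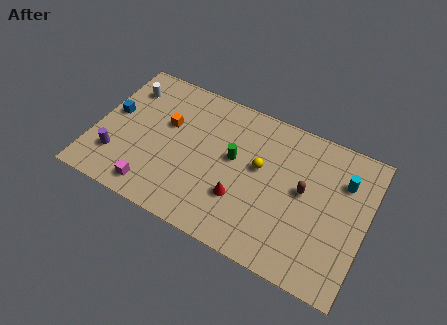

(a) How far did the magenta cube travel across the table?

1.9

From (4.1, 3.2) to (3.8, 1.3), the magenta cube covered √(0.3² + 1.9²) ≈ 1.9 units.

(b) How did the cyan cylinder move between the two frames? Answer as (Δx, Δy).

(-0.6, -1.0)

From the two frames, the cyan cylinder sits at roughly (14.8, 7.6) before and (14.2, 6.6) after.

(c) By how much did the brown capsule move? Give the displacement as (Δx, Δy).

(0.4, -2.9)

The brown capsule was at about (11.7, 7.9) and moved to about (12.1, 5.0).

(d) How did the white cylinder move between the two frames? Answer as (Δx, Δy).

(-1.9, 2.5)

The white cylinder was at about (3.3, 4.6) and moved to about (1.4, 7.1).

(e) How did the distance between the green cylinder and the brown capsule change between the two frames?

-1.7

They were about 5.8 units apart before and 4.1 after — 1.7 units closer together.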